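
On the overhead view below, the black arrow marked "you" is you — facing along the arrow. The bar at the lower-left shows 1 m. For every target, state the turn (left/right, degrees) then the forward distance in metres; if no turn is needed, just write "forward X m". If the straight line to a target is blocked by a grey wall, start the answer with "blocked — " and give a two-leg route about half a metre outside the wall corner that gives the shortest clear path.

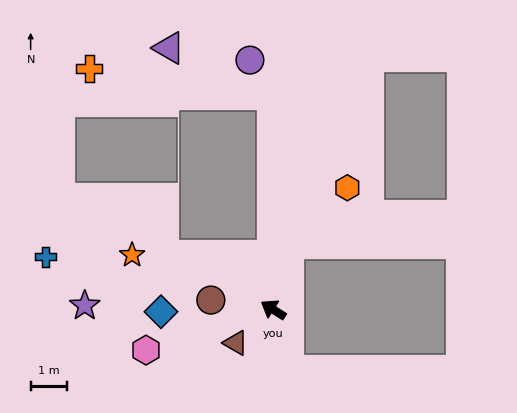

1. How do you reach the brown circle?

turn left 24°, forward 1.7 m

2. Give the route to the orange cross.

blocked — turn right 57°, forward 6.0 m, then turn left 81°, forward 5.1 m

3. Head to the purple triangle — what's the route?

blocked — turn right 57°, forward 6.0 m, then turn left 65°, forward 3.1 m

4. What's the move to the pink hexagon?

turn left 50°, forward 3.7 m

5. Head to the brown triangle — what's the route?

turn left 74°, forward 1.4 m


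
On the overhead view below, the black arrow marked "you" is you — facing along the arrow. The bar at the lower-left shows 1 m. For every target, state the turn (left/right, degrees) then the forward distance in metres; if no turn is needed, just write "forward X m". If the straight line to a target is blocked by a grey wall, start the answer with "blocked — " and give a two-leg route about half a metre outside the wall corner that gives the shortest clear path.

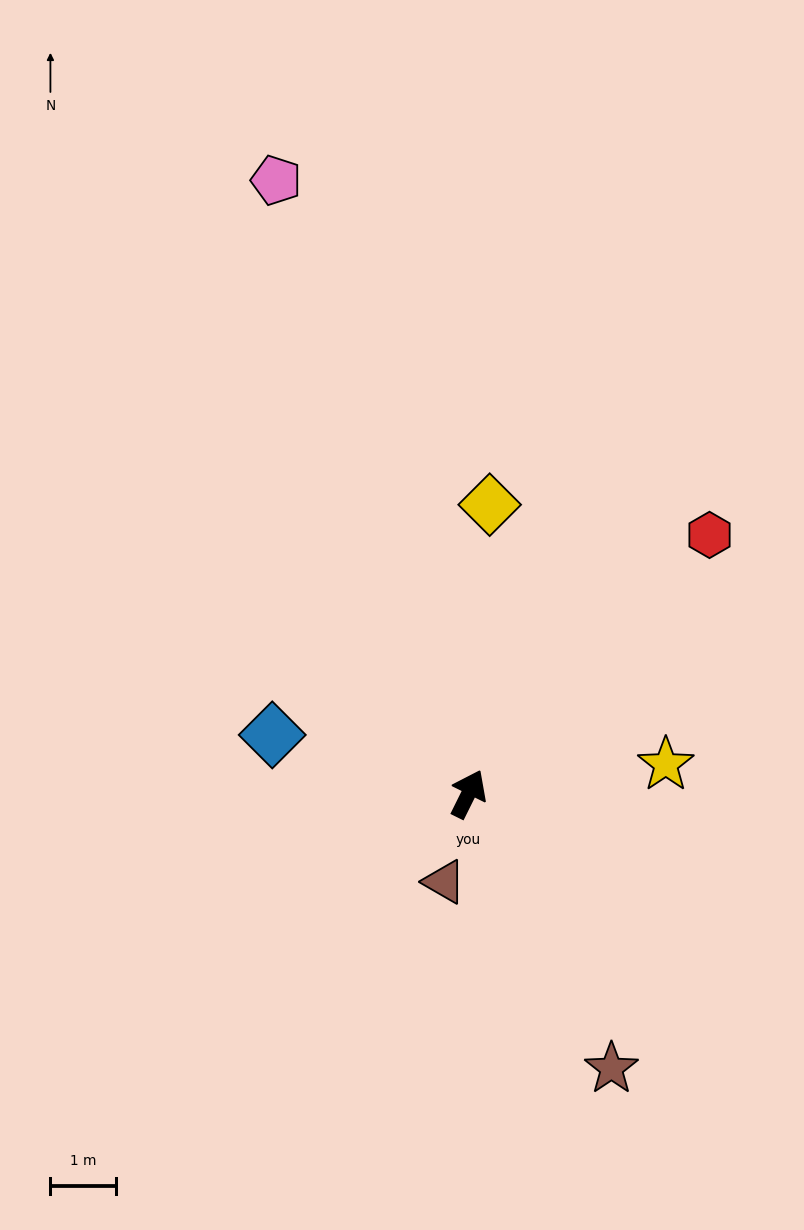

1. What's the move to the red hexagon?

turn right 17°, forward 5.4 m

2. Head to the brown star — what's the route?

turn right 126°, forward 4.7 m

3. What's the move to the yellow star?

turn right 55°, forward 3.0 m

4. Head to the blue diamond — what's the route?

turn left 100°, forward 3.1 m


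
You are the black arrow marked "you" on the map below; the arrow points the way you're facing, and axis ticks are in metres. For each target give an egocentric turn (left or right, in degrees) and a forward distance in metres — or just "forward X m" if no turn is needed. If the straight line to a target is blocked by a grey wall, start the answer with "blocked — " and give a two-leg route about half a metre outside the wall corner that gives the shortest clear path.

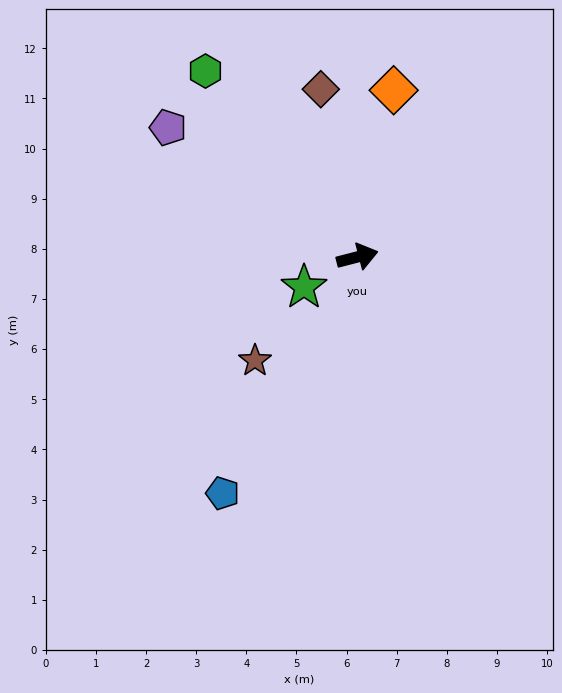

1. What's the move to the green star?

turn right 165°, forward 1.2 m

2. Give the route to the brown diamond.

turn left 88°, forward 3.4 m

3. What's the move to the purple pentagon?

turn left 131°, forward 4.6 m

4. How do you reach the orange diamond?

turn left 63°, forward 3.4 m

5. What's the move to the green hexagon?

turn left 115°, forward 4.8 m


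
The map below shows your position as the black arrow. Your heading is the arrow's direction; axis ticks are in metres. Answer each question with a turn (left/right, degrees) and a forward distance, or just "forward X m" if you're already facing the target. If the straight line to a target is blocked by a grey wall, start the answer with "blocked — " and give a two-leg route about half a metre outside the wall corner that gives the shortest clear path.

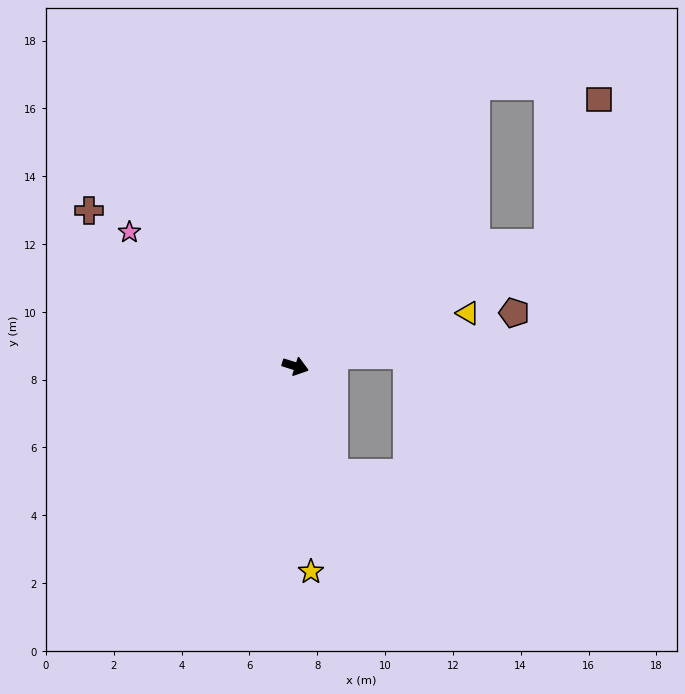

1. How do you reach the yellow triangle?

turn left 35°, forward 5.3 m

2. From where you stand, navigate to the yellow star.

turn right 68°, forward 6.1 m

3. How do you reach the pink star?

turn left 158°, forward 6.3 m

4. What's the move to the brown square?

blocked — turn left 43°, forward 8.3 m, then turn left 45°, forward 4.5 m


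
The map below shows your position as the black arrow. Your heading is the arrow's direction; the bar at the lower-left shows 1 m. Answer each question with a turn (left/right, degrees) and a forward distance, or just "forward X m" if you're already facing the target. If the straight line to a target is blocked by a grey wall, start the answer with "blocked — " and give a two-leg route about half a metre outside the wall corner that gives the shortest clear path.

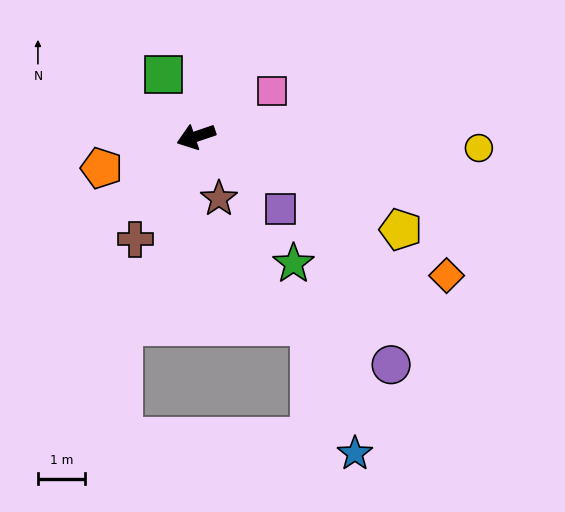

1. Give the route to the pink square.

turn right 168°, forward 1.9 m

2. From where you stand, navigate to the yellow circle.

turn left 159°, forward 6.0 m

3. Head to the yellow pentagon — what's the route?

turn left 137°, forward 4.8 m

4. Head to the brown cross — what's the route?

turn left 41°, forward 2.5 m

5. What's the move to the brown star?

turn left 91°, forward 1.4 m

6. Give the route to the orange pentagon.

forward 2.1 m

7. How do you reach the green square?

turn right 81°, forward 1.5 m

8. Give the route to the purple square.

turn left 121°, forward 2.4 m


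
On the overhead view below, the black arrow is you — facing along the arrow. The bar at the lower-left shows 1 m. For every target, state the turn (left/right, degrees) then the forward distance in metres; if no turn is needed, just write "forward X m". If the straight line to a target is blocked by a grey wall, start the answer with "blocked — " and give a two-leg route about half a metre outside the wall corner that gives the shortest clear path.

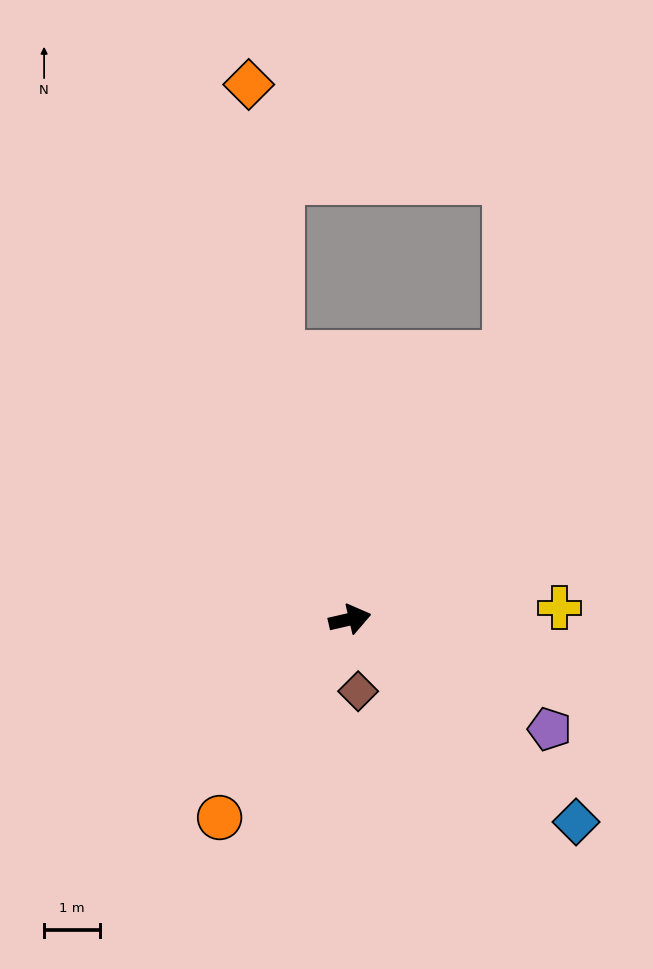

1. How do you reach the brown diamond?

turn right 96°, forward 1.3 m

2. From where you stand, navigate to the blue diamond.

turn right 55°, forward 5.4 m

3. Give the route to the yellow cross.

turn right 10°, forward 3.8 m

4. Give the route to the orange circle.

turn right 136°, forward 4.2 m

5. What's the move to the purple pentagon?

turn right 42°, forward 4.1 m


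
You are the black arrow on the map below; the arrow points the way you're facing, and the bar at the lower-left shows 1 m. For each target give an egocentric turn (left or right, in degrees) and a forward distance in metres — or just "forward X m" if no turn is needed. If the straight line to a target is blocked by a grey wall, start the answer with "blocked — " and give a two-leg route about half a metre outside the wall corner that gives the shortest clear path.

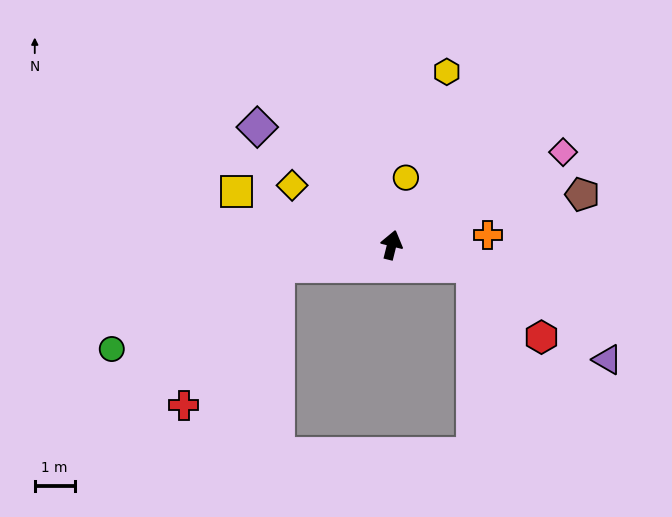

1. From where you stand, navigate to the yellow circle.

turn left 2°, forward 1.7 m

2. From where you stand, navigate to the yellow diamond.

turn left 73°, forward 2.9 m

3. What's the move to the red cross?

blocked — turn left 115°, forward 2.9 m, then turn left 45°, forward 4.2 m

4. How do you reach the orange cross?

turn right 70°, forward 2.4 m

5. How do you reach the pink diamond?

turn right 48°, forward 4.9 m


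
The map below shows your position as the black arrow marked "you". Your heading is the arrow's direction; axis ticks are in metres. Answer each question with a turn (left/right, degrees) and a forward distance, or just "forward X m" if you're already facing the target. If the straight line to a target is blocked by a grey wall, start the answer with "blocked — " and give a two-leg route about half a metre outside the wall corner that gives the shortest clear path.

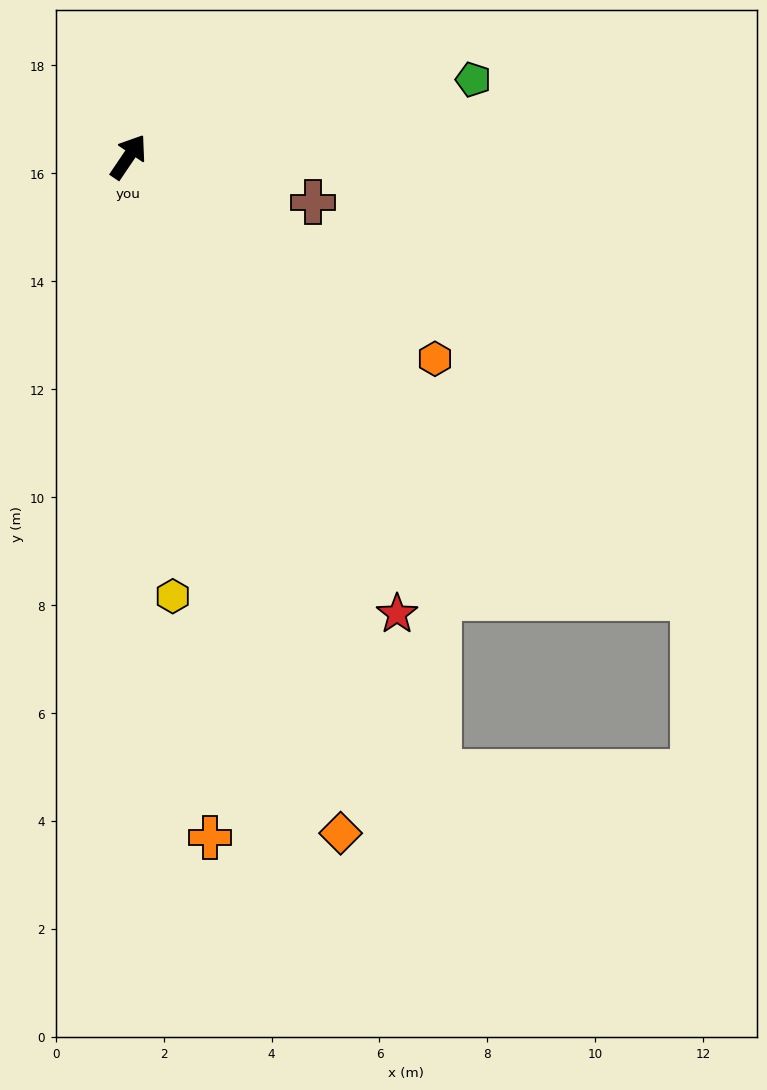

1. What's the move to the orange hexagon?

turn right 89°, forward 6.8 m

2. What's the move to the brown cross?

turn right 70°, forward 3.5 m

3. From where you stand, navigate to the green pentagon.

turn right 43°, forward 6.5 m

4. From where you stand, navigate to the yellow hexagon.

turn right 140°, forward 8.2 m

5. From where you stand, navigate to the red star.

turn right 116°, forward 9.8 m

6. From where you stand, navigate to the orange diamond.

turn right 129°, forward 13.1 m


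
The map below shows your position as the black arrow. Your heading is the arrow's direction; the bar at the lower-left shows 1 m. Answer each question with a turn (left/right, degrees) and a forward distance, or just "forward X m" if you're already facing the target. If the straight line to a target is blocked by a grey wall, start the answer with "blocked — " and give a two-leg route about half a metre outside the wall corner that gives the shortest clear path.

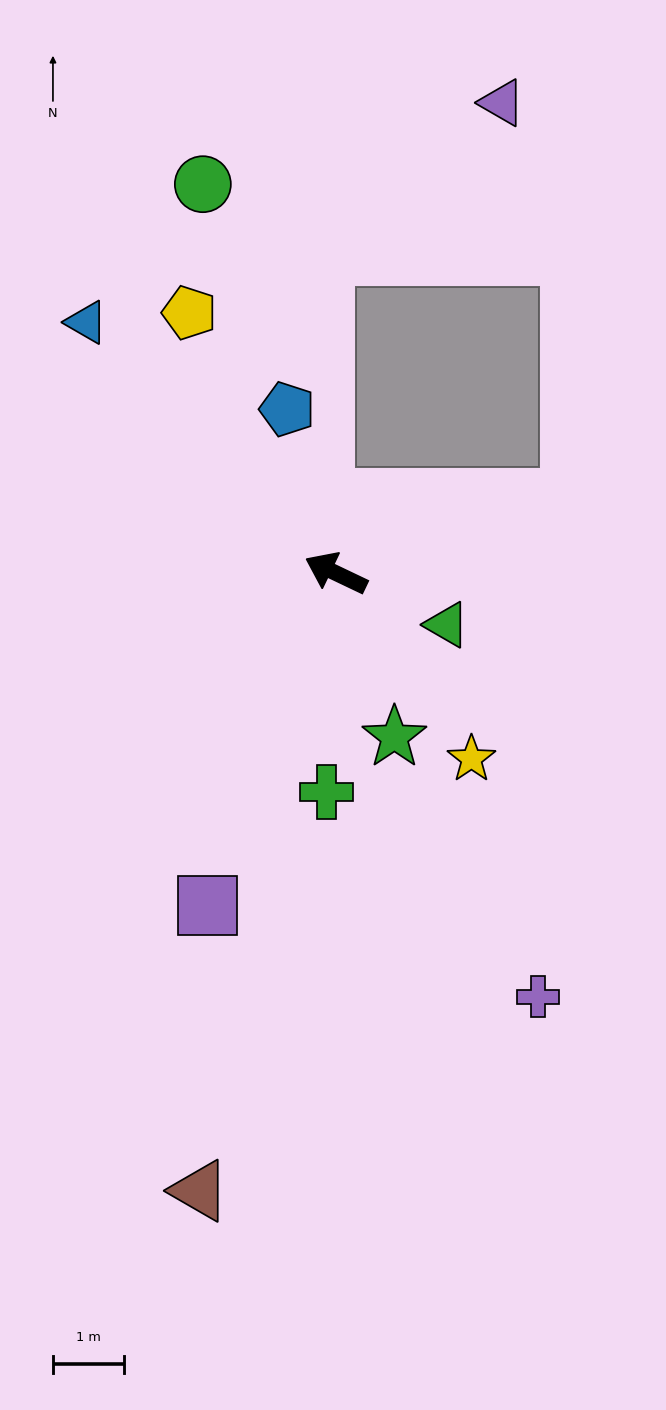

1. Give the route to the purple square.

turn left 94°, forward 5.0 m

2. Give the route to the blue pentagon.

turn right 48°, forward 2.4 m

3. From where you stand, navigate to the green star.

turn left 135°, forward 2.4 m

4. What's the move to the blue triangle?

turn right 20°, forward 5.0 m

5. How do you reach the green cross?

turn left 113°, forward 3.1 m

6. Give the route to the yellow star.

turn left 152°, forward 3.2 m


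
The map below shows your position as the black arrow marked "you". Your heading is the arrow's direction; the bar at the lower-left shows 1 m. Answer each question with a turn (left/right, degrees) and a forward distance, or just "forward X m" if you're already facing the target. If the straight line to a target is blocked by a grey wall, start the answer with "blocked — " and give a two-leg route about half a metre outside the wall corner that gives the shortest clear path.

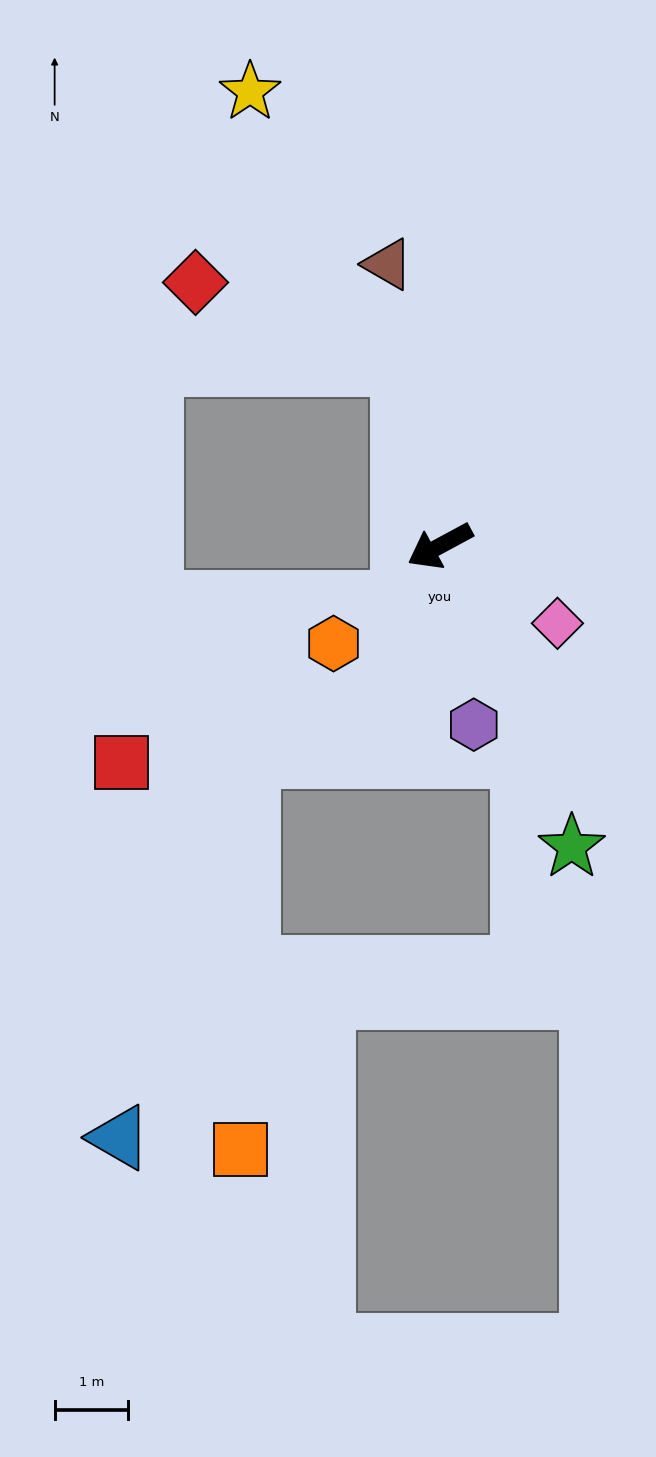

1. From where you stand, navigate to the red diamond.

blocked — turn right 106°, forward 2.5 m, then turn left 56°, forward 3.0 m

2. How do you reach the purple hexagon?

turn left 72°, forward 2.5 m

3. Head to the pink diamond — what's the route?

turn left 118°, forward 1.9 m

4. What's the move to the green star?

turn left 85°, forward 4.5 m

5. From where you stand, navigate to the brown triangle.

turn right 108°, forward 3.9 m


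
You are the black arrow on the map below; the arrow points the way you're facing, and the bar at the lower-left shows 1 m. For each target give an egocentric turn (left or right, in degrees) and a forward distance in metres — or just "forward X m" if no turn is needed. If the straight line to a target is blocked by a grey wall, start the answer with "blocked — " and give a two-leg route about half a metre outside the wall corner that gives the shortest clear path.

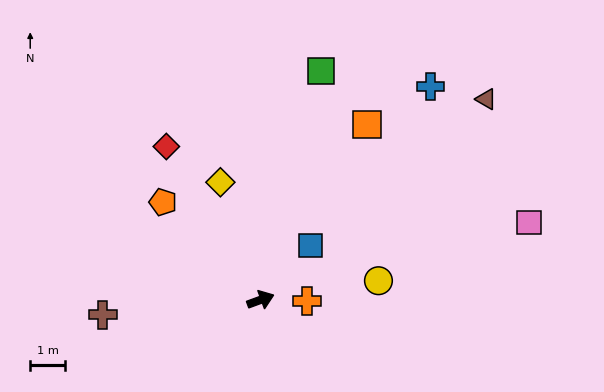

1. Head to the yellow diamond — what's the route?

turn left 89°, forward 3.5 m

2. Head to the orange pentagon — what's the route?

turn left 115°, forward 3.9 m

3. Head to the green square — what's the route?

turn left 55°, forward 6.7 m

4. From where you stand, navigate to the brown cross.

turn left 165°, forward 4.5 m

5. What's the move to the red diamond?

turn left 101°, forward 5.1 m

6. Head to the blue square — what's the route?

turn left 27°, forward 2.1 m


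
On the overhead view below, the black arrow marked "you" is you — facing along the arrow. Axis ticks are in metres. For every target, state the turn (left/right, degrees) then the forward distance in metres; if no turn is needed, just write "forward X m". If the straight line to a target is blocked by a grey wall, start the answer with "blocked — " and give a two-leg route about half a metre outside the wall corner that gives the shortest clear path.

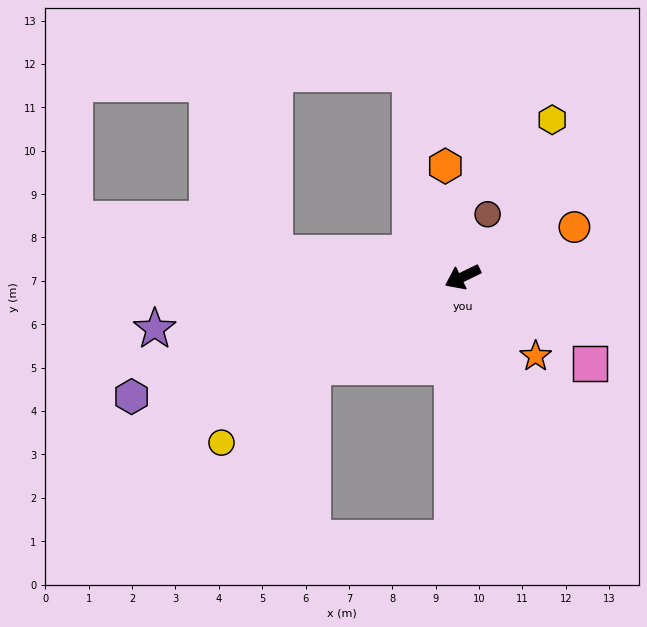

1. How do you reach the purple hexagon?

turn right 6°, forward 8.1 m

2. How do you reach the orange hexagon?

turn right 107°, forward 2.6 m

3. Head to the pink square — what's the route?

turn left 120°, forward 3.6 m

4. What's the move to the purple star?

turn right 16°, forward 7.2 m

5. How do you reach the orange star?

turn left 107°, forward 2.5 m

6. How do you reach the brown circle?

turn right 138°, forward 1.6 m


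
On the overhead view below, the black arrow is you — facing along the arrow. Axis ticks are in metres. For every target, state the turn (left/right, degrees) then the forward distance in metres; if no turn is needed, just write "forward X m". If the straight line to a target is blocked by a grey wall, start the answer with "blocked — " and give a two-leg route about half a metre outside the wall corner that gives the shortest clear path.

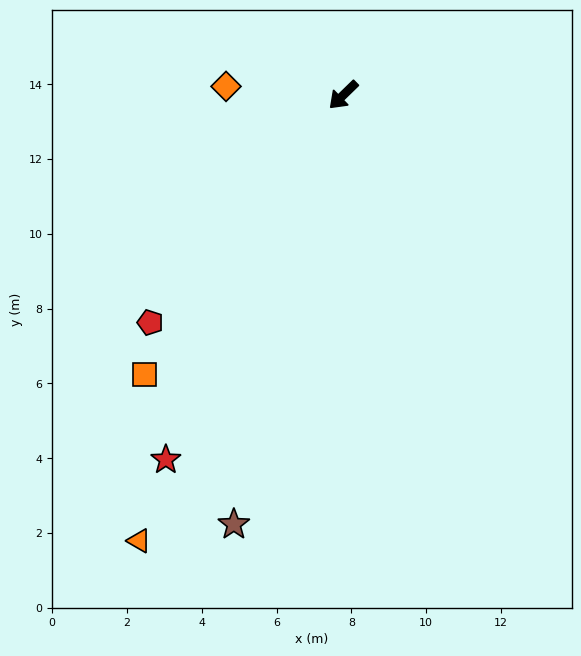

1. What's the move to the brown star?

turn left 32°, forward 11.8 m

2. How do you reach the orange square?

turn left 10°, forward 9.2 m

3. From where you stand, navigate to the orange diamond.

turn right 48°, forward 3.1 m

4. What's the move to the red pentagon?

turn left 6°, forward 8.0 m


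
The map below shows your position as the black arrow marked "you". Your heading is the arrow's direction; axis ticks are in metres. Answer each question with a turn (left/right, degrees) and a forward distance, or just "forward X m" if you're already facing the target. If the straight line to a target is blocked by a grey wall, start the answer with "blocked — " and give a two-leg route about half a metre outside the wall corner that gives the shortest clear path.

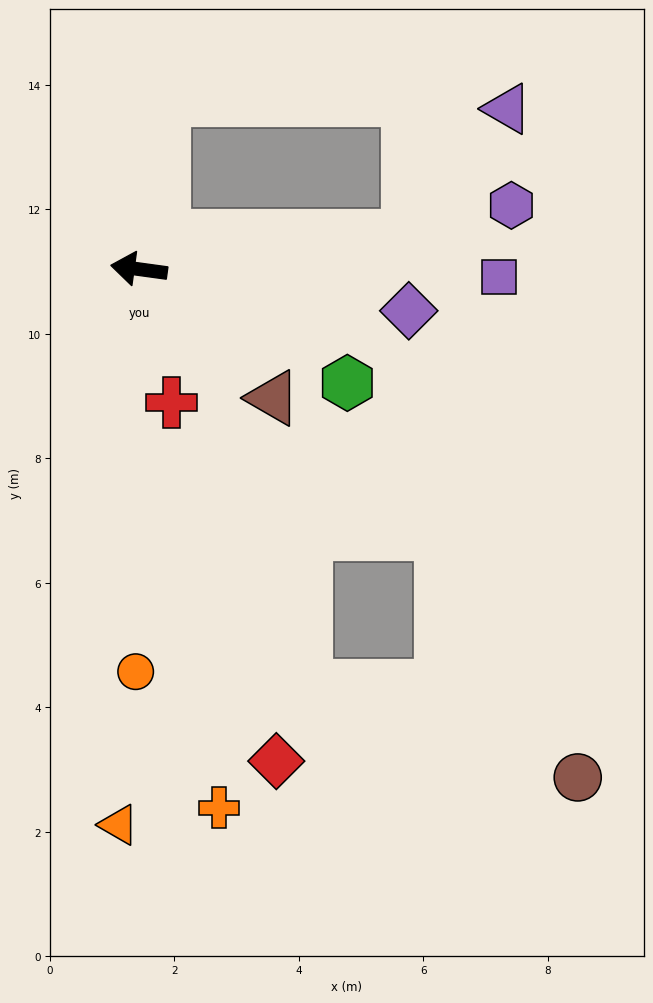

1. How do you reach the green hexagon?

turn left 159°, forward 3.8 m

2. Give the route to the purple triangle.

blocked — turn right 165°, forward 4.4 m, then turn left 45°, forward 2.6 m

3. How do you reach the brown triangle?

turn left 144°, forward 3.0 m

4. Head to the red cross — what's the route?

turn left 111°, forward 2.2 m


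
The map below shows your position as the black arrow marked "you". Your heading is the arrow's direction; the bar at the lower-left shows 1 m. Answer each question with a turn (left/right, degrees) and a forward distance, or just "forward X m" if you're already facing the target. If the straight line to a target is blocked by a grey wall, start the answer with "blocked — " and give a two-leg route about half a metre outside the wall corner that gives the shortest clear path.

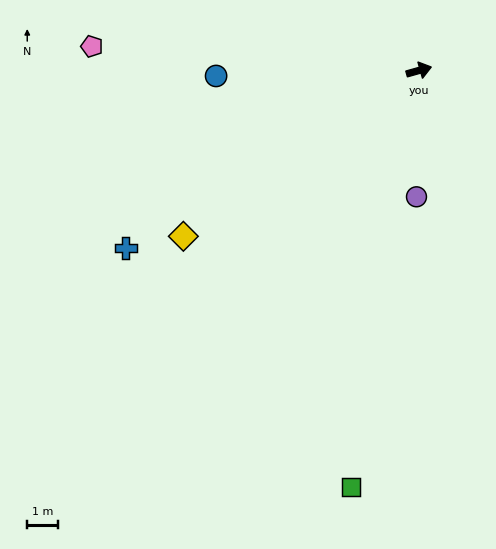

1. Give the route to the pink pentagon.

turn left 160°, forward 10.7 m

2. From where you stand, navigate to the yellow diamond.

turn right 161°, forward 9.4 m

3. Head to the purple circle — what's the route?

turn right 107°, forward 4.1 m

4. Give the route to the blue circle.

turn left 166°, forward 6.6 m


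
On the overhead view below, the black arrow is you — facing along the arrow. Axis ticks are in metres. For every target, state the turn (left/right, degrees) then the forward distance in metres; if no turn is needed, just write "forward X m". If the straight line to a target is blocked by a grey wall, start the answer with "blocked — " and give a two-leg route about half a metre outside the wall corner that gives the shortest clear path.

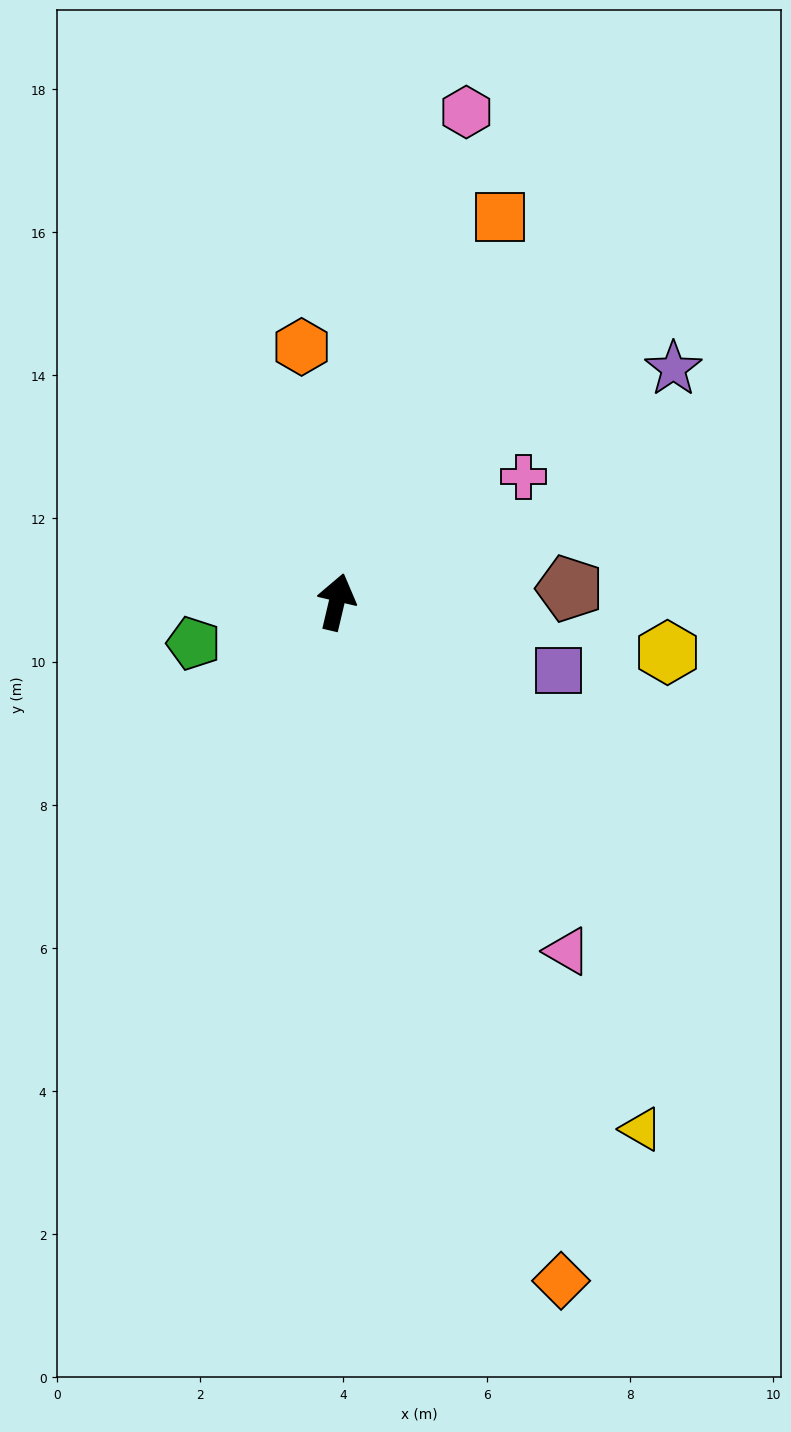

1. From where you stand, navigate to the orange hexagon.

turn left 21°, forward 3.6 m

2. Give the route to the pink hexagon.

forward 7.1 m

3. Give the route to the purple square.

turn right 94°, forward 3.2 m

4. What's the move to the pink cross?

turn right 43°, forward 3.1 m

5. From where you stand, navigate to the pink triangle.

turn right 133°, forward 5.8 m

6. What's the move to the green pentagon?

turn left 119°, forward 2.1 m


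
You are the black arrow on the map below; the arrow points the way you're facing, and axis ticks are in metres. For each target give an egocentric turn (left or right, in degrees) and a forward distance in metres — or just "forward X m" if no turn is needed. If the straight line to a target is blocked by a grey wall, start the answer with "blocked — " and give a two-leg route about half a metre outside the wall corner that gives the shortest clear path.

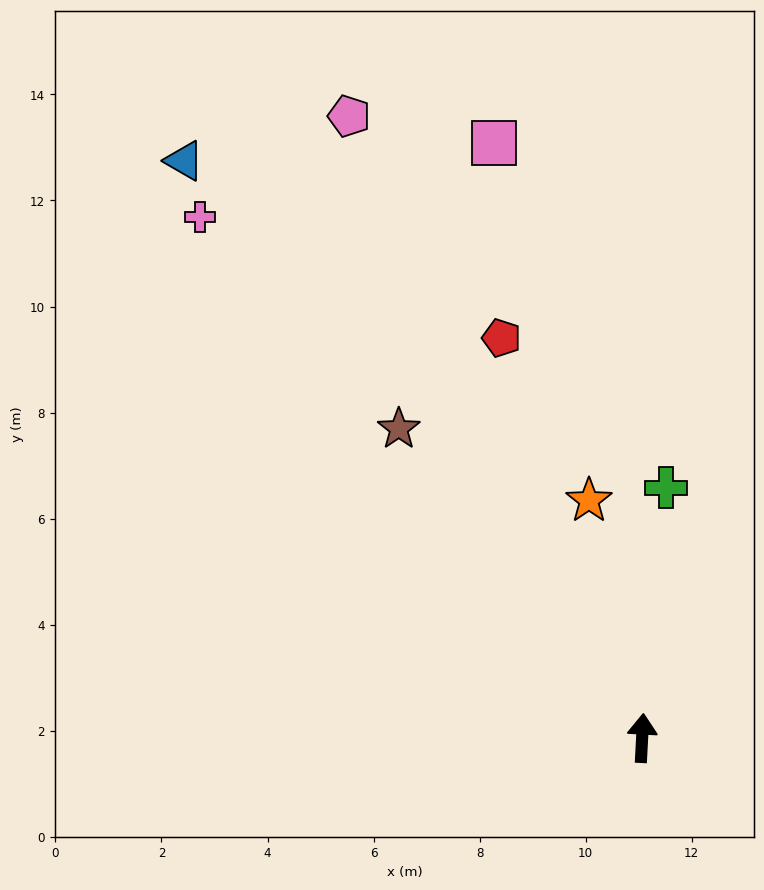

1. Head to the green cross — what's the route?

turn right 2°, forward 4.7 m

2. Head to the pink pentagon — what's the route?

turn left 28°, forward 13.0 m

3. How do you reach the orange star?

turn left 16°, forward 4.6 m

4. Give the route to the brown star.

turn left 41°, forward 7.4 m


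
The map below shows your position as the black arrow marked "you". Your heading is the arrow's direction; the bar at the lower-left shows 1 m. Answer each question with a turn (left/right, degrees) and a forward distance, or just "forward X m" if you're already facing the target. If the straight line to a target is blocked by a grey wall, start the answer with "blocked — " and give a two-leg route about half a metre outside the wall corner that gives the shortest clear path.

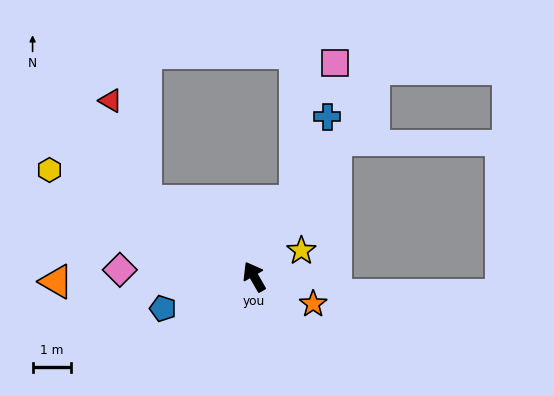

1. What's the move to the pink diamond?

turn left 57°, forward 3.5 m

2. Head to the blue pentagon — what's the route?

turn left 79°, forward 2.5 m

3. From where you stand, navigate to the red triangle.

blocked — turn left 25°, forward 3.4 m, then turn right 36°, forward 2.8 m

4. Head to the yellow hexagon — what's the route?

turn left 33°, forward 6.0 m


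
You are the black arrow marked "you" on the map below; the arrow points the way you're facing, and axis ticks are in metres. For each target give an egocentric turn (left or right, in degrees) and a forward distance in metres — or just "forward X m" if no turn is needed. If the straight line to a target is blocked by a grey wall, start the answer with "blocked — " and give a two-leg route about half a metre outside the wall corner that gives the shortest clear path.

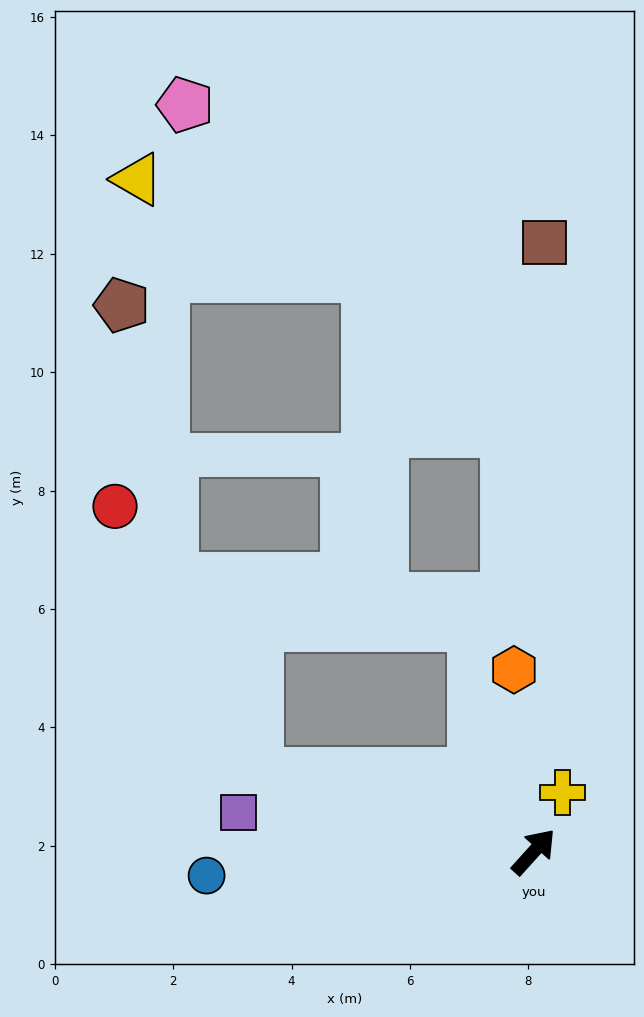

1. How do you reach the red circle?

blocked — turn left 116°, forward 4.8 m, then turn right 46°, forward 5.1 m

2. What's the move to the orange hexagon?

turn left 48°, forward 3.1 m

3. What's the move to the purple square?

turn left 124°, forward 5.0 m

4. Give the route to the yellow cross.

turn left 16°, forward 1.1 m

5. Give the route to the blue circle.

turn left 136°, forward 5.5 m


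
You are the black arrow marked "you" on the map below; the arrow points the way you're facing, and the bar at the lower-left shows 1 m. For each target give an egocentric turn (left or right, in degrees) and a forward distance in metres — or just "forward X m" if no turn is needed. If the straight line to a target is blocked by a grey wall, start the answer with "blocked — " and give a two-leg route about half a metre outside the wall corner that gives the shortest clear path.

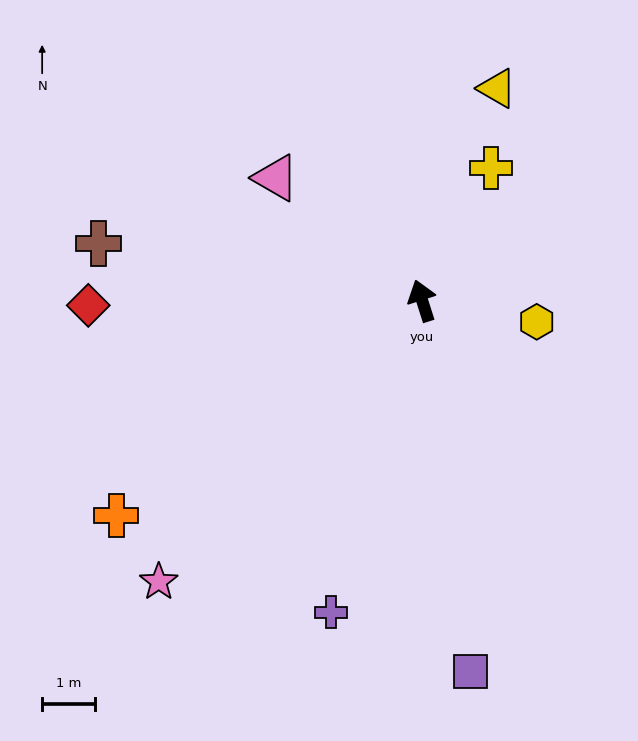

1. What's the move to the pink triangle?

turn left 32°, forward 3.6 m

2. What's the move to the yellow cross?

turn right 45°, forward 2.8 m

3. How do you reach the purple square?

turn left 170°, forward 7.1 m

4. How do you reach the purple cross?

turn left 146°, forward 6.2 m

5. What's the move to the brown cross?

turn left 62°, forward 6.2 m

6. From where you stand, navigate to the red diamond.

turn left 73°, forward 6.3 m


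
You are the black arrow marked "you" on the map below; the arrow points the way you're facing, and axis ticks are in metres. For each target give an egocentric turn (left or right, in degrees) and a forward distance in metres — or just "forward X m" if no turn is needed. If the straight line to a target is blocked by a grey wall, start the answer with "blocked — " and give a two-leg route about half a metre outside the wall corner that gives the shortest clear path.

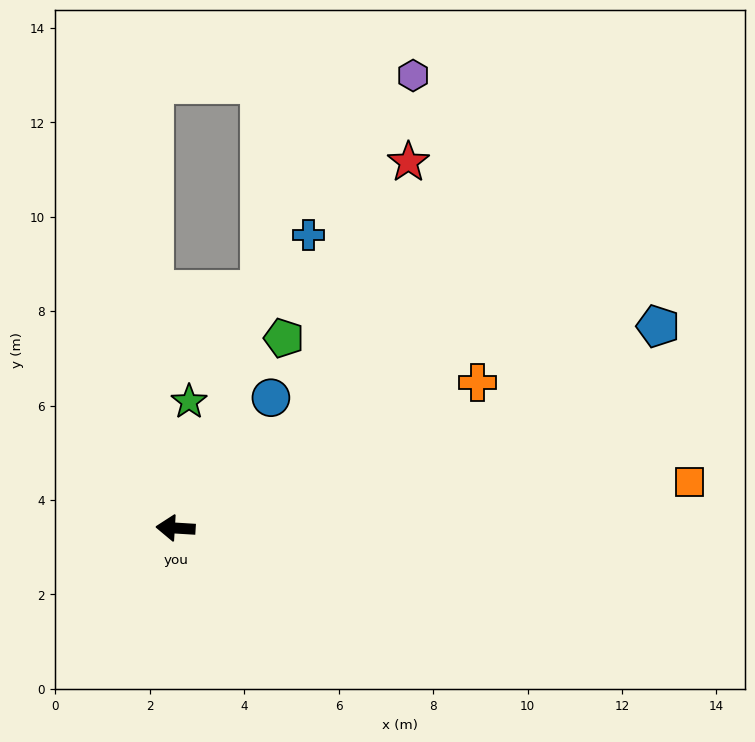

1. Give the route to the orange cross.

turn right 151°, forward 7.1 m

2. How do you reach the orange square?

turn right 171°, forward 10.9 m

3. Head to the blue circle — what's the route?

turn right 123°, forward 3.4 m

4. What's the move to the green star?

turn right 93°, forward 2.7 m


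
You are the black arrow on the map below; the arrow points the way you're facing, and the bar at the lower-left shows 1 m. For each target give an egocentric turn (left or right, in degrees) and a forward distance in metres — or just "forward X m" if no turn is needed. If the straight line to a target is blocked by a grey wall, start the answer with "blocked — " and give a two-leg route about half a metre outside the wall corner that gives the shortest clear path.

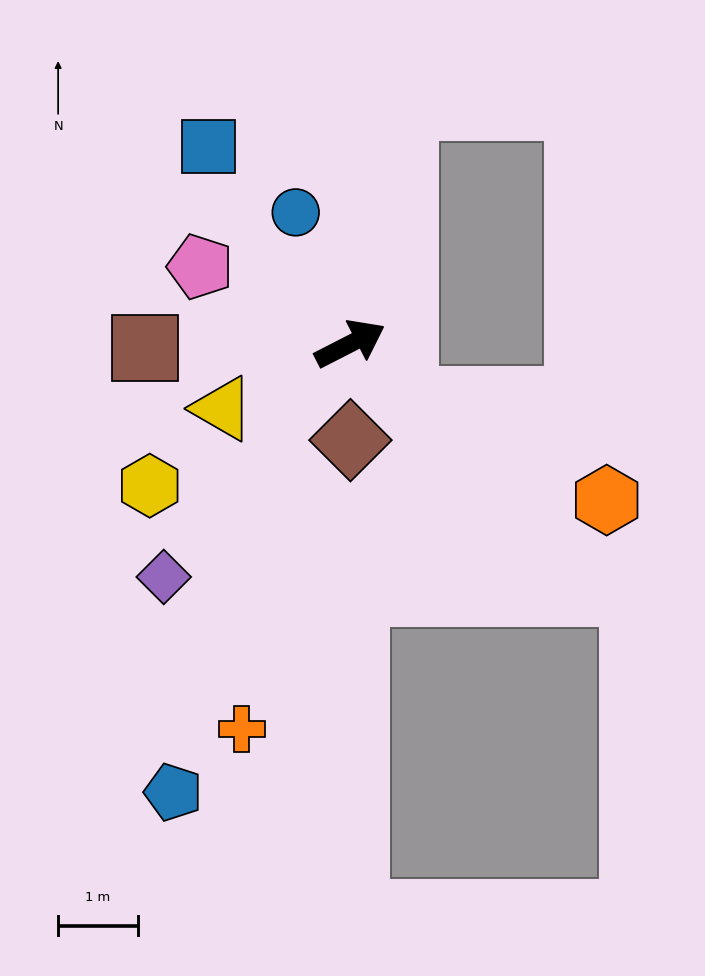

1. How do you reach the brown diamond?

turn right 117°, forward 1.2 m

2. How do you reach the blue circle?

turn left 85°, forward 1.8 m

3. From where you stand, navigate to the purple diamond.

turn right 156°, forward 3.8 m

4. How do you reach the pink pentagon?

turn left 126°, forward 2.1 m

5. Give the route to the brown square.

turn left 154°, forward 2.6 m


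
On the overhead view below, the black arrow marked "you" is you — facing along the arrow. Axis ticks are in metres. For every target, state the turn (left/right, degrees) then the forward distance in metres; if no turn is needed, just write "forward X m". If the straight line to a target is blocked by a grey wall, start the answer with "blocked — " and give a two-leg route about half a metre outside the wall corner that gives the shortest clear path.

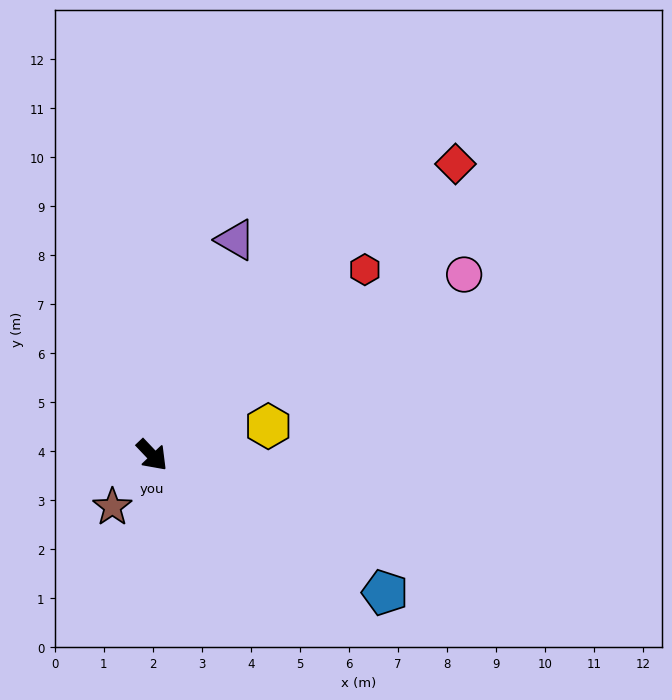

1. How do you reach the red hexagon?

turn left 88°, forward 5.8 m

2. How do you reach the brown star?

turn right 81°, forward 1.3 m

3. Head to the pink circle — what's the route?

turn left 77°, forward 7.4 m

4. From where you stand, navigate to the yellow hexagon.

turn left 61°, forward 2.4 m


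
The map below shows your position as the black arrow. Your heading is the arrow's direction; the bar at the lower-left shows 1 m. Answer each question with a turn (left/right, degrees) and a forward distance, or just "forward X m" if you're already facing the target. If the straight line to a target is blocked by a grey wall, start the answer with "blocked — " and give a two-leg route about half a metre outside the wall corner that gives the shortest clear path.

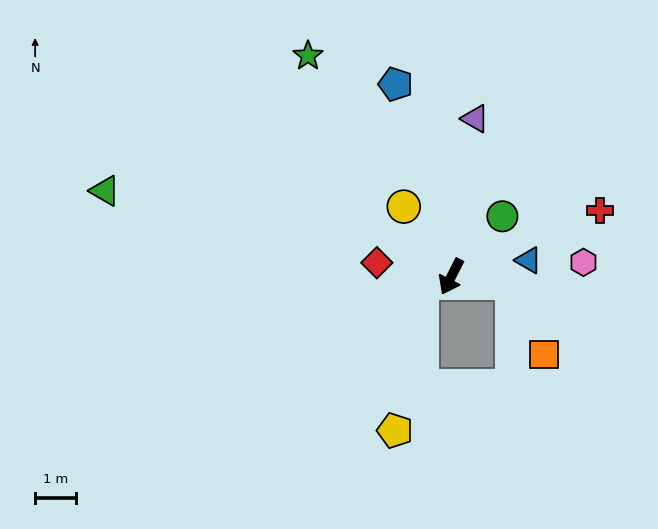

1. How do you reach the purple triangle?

turn right 162°, forward 3.9 m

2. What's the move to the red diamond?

turn right 74°, forward 1.8 m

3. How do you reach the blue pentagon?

turn right 137°, forward 4.9 m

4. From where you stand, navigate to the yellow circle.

turn right 119°, forward 2.0 m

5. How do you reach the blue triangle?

turn left 129°, forward 1.9 m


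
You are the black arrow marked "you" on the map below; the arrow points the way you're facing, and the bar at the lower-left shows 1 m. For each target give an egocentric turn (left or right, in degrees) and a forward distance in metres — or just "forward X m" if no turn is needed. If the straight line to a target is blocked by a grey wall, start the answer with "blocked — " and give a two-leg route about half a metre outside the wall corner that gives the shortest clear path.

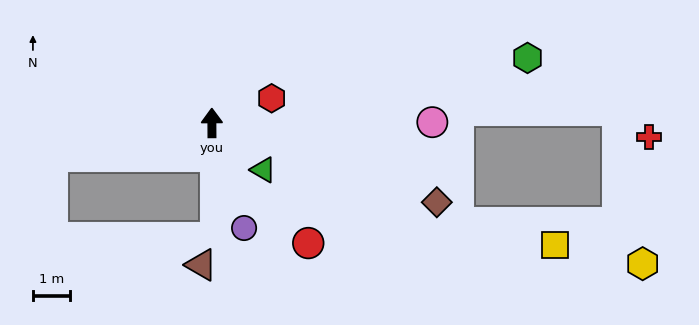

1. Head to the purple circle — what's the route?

turn right 163°, forward 2.9 m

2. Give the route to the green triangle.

turn right 133°, forward 1.9 m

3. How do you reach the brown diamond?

turn right 110°, forward 6.4 m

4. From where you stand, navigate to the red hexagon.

turn right 68°, forward 1.7 m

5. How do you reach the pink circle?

turn right 90°, forward 5.9 m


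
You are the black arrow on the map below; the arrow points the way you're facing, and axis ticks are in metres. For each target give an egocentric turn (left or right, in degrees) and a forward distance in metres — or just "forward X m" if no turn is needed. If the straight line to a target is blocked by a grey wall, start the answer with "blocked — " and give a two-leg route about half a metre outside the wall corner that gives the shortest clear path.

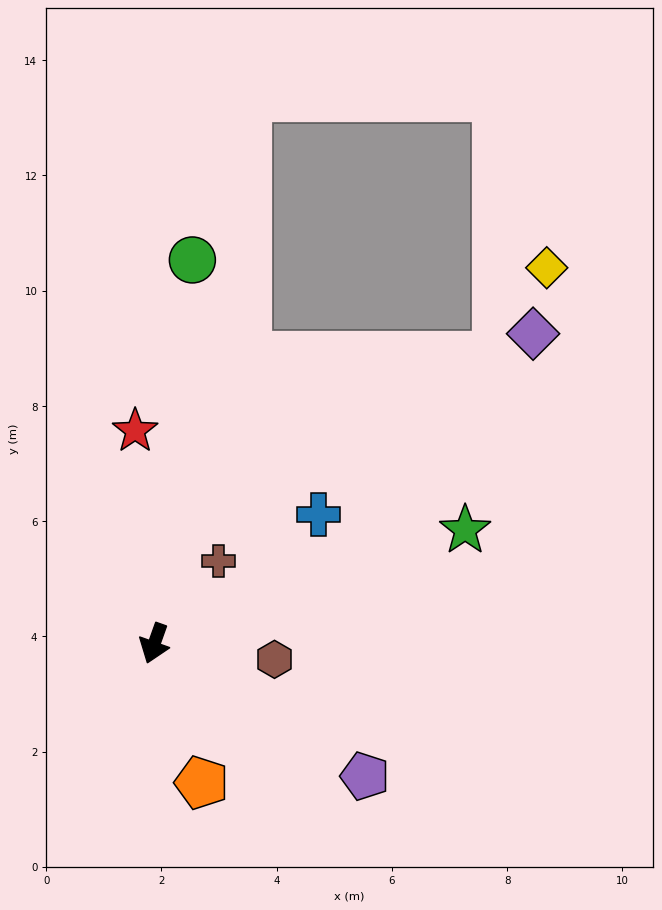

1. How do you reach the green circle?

turn right 166°, forward 6.7 m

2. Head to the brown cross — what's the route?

turn left 162°, forward 1.8 m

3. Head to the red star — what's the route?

turn right 155°, forward 3.7 m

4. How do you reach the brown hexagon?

turn left 102°, forward 2.1 m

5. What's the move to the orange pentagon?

turn left 38°, forward 2.6 m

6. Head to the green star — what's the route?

turn left 130°, forward 5.7 m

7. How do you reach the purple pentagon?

turn left 77°, forward 4.3 m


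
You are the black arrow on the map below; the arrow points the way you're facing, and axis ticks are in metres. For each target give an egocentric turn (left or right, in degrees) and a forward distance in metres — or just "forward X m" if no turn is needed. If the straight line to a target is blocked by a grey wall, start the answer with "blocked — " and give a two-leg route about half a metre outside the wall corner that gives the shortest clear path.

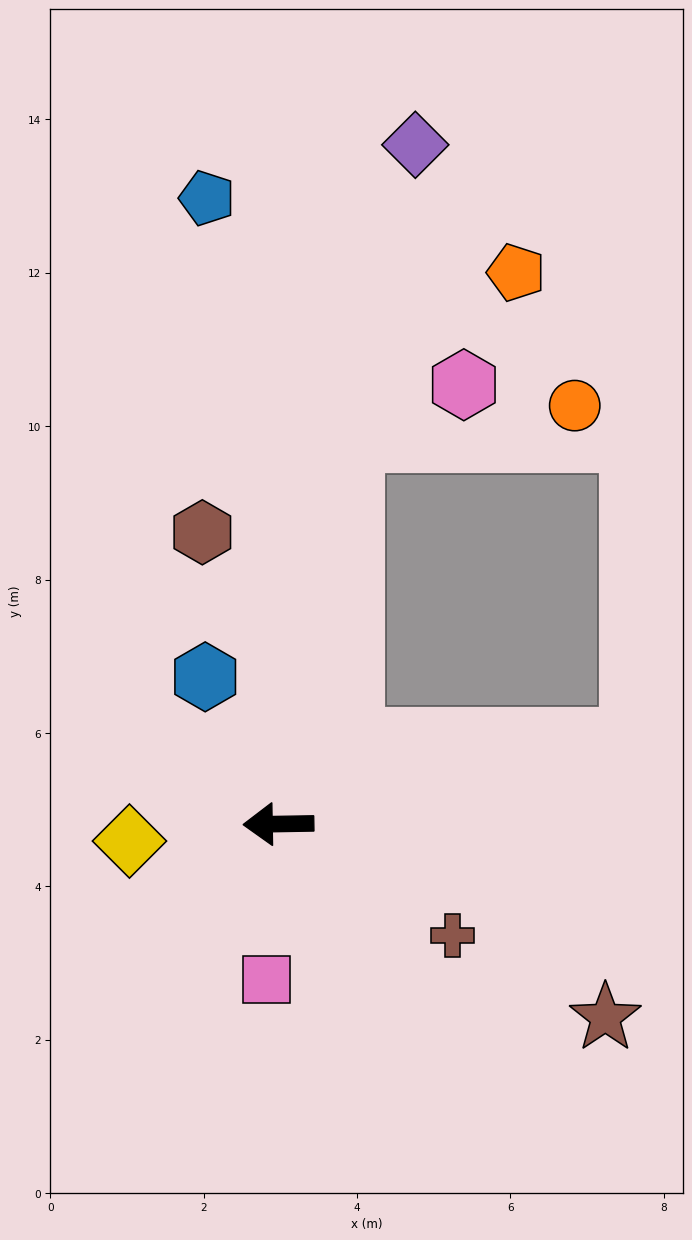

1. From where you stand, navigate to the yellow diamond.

turn left 6°, forward 2.0 m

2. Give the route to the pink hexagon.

blocked — turn right 102°, forward 5.1 m, then turn right 53°, forward 1.6 m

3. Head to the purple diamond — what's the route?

turn right 102°, forward 9.0 m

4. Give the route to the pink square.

turn left 85°, forward 2.0 m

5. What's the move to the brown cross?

turn left 146°, forward 2.7 m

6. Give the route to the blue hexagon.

turn right 65°, forward 2.1 m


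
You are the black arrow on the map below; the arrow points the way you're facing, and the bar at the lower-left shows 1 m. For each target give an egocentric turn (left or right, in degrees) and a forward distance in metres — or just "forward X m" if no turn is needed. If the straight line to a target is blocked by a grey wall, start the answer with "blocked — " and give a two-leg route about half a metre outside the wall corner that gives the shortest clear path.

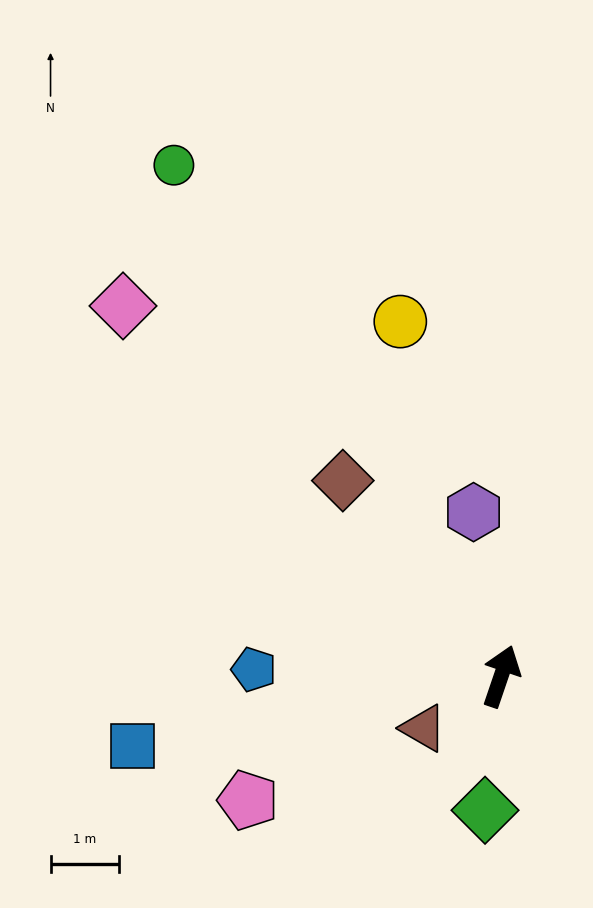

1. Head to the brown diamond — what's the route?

turn left 58°, forward 3.7 m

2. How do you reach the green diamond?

turn right 168°, forward 2.0 m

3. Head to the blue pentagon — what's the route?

turn left 107°, forward 3.6 m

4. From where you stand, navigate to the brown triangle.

turn left 143°, forward 1.4 m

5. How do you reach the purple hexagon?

turn left 28°, forward 2.4 m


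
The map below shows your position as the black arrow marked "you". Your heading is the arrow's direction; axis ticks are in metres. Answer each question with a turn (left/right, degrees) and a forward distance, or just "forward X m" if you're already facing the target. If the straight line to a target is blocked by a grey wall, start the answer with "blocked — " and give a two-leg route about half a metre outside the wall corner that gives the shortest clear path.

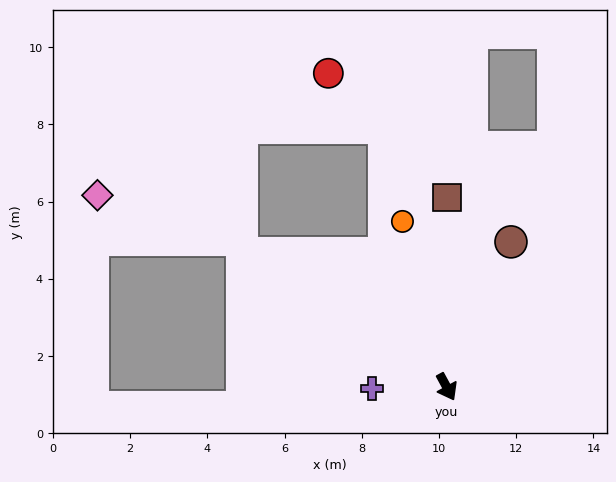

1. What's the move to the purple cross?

turn right 117°, forward 1.9 m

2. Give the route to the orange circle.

turn left 166°, forward 4.4 m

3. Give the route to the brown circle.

turn left 128°, forward 4.1 m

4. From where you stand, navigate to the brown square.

turn left 151°, forward 4.9 m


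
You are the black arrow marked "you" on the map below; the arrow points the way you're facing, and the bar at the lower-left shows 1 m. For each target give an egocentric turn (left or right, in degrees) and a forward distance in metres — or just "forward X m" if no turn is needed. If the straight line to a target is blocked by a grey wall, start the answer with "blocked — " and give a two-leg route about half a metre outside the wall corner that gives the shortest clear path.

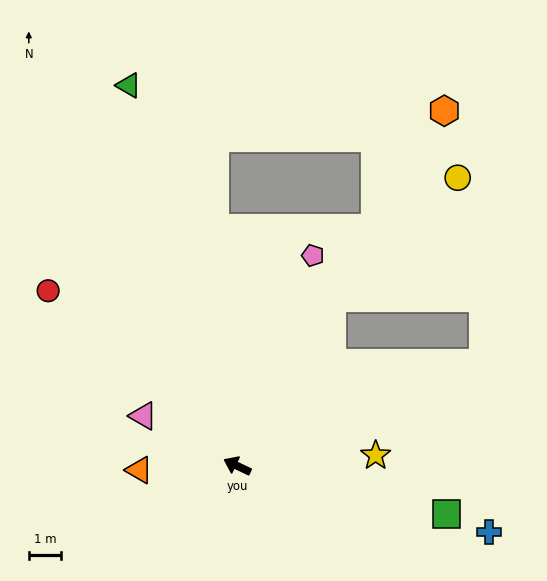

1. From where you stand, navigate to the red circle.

turn right 17°, forward 7.9 m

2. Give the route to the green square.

turn right 167°, forward 6.6 m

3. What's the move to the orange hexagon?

turn right 95°, forward 12.6 m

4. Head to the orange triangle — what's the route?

turn left 28°, forward 3.0 m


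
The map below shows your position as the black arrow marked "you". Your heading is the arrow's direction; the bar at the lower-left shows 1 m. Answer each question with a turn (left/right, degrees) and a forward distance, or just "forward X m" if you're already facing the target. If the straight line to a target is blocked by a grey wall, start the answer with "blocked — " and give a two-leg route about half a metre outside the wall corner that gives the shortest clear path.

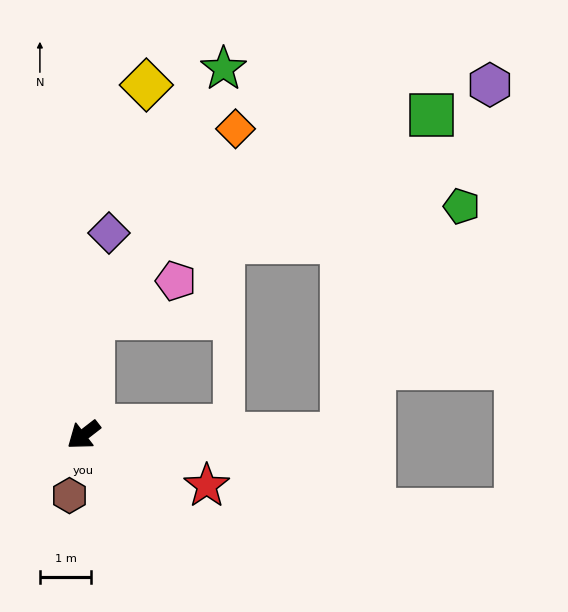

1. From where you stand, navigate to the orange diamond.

blocked — turn right 132°, forward 2.3 m, then turn right 33°, forward 4.6 m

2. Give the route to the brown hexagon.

turn left 39°, forward 1.2 m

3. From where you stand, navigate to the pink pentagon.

blocked — turn right 132°, forward 2.3 m, then turn right 62°, forward 1.8 m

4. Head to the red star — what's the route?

turn left 120°, forward 2.6 m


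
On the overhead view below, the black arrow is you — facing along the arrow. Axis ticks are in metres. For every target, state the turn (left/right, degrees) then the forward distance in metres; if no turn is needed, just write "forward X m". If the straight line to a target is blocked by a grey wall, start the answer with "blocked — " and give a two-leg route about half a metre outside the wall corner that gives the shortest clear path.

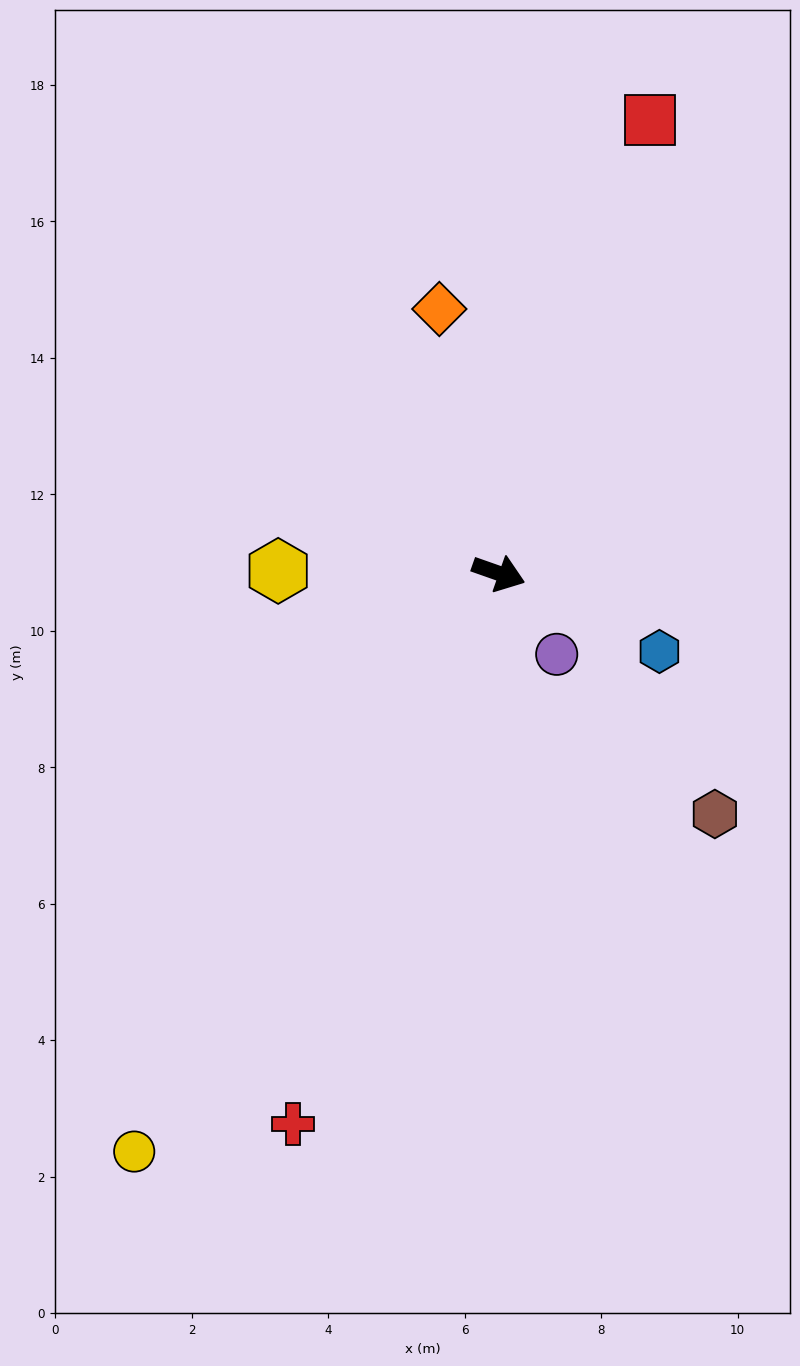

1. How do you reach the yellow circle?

turn right 103°, forward 10.0 m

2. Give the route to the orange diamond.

turn left 122°, forward 4.0 m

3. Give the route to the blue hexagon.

turn right 7°, forward 2.6 m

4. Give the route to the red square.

turn left 91°, forward 7.0 m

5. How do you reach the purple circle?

turn right 35°, forward 1.5 m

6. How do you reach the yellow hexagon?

turn right 161°, forward 3.2 m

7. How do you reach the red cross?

turn right 91°, forward 8.6 m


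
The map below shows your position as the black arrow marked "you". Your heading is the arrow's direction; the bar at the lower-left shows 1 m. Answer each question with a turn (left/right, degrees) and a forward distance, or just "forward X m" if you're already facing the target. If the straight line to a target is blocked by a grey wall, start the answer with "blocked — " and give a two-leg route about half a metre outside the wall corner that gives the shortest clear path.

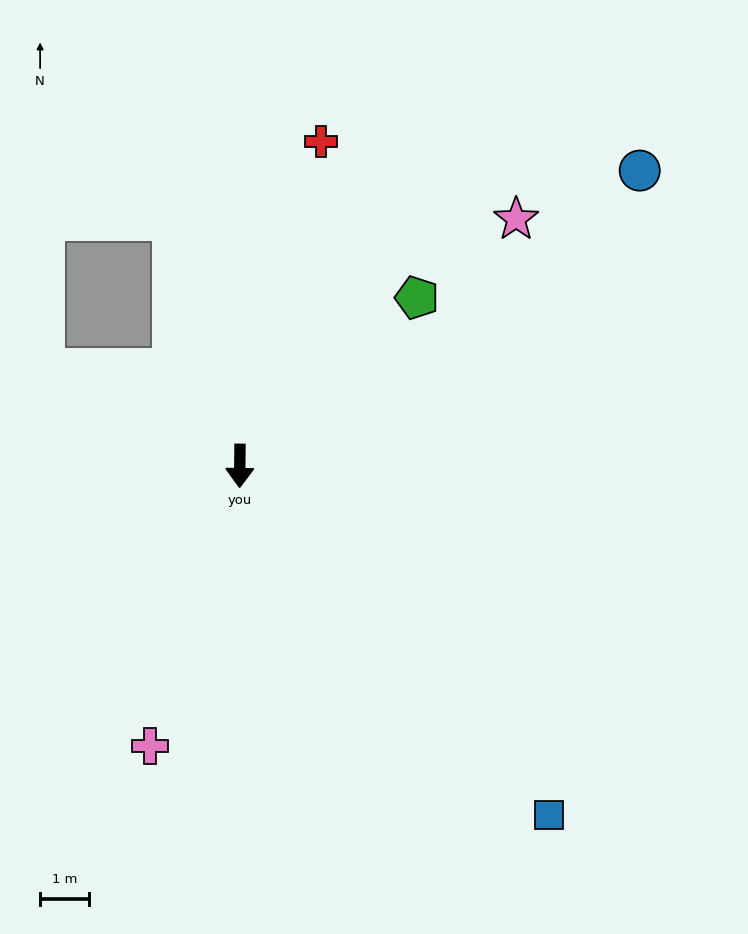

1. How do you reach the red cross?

turn left 166°, forward 6.8 m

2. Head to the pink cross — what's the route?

turn right 17°, forward 6.0 m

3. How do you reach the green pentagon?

turn left 134°, forward 4.9 m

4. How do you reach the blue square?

turn left 42°, forward 9.5 m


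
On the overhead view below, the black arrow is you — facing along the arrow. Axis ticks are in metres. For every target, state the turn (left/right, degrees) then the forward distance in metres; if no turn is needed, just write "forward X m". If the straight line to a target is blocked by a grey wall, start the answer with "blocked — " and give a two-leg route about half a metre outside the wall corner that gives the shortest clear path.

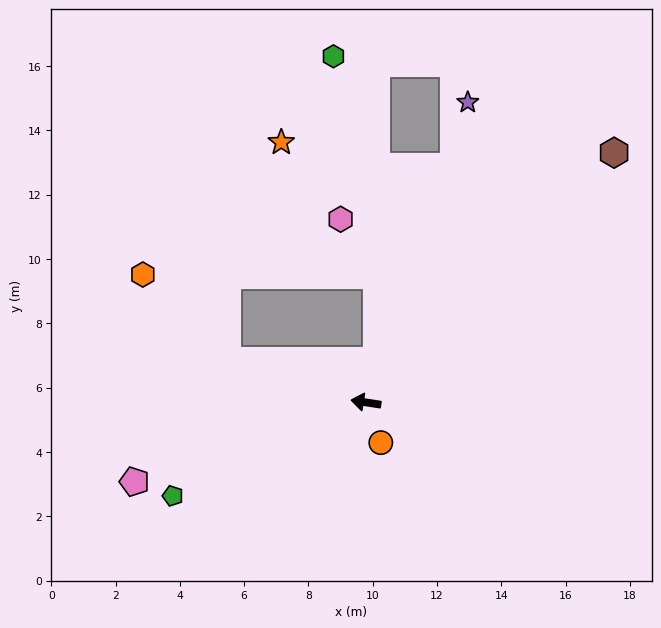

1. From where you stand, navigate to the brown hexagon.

turn right 126°, forward 11.0 m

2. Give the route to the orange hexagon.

blocked — turn right 8°, forward 4.5 m, then turn right 29°, forward 3.8 m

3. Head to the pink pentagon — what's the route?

turn left 28°, forward 7.6 m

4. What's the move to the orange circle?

turn left 119°, forward 1.3 m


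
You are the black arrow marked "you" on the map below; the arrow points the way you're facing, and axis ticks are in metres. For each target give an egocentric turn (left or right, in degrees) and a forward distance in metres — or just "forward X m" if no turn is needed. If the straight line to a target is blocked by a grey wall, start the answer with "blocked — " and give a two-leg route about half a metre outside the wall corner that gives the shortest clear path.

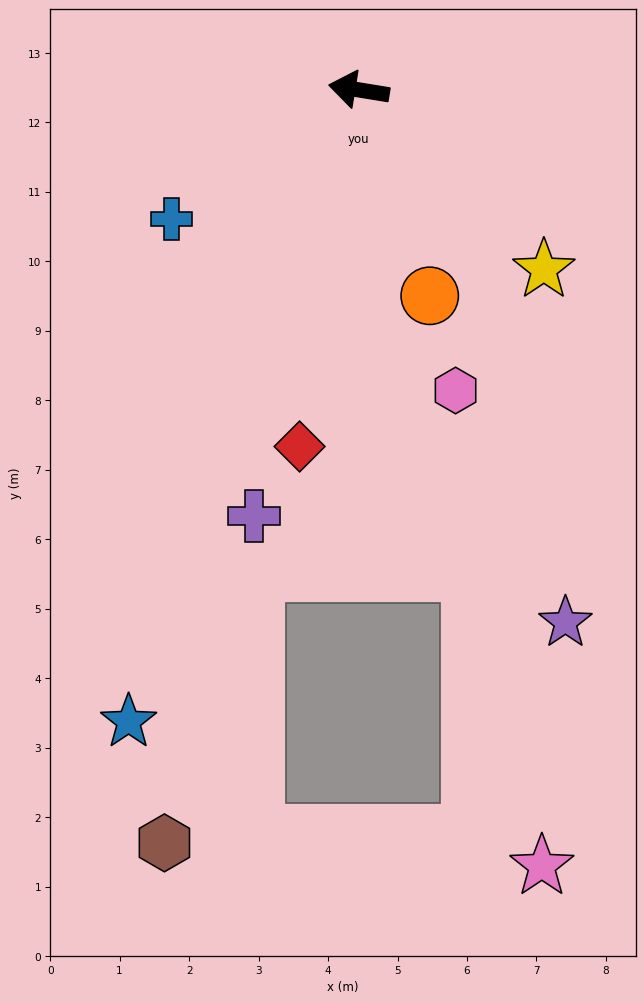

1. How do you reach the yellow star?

turn left 145°, forward 3.7 m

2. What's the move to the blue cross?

turn left 44°, forward 3.3 m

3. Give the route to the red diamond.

turn left 90°, forward 5.2 m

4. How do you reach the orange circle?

turn left 118°, forward 3.1 m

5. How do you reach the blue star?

turn left 79°, forward 9.7 m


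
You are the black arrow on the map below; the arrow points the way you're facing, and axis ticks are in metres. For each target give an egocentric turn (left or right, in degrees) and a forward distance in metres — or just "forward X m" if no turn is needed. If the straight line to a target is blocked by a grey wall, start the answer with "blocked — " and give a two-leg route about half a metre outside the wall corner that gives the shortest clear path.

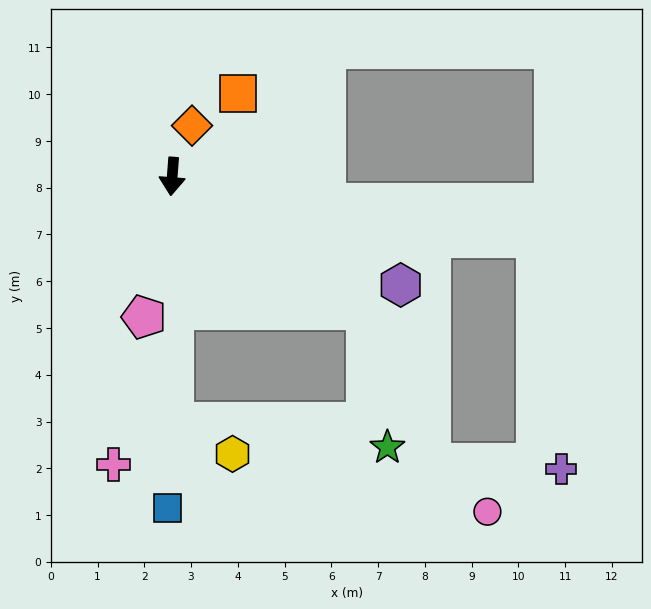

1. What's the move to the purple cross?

blocked — turn left 85°, forward 7.9 m, then turn right 74°, forward 5.0 m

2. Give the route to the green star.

blocked — turn left 60°, forward 5.0 m, then turn right 47°, forward 3.0 m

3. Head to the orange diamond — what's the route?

turn left 163°, forward 1.2 m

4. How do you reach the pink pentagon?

turn right 7°, forward 3.1 m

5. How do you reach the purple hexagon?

turn left 69°, forward 5.4 m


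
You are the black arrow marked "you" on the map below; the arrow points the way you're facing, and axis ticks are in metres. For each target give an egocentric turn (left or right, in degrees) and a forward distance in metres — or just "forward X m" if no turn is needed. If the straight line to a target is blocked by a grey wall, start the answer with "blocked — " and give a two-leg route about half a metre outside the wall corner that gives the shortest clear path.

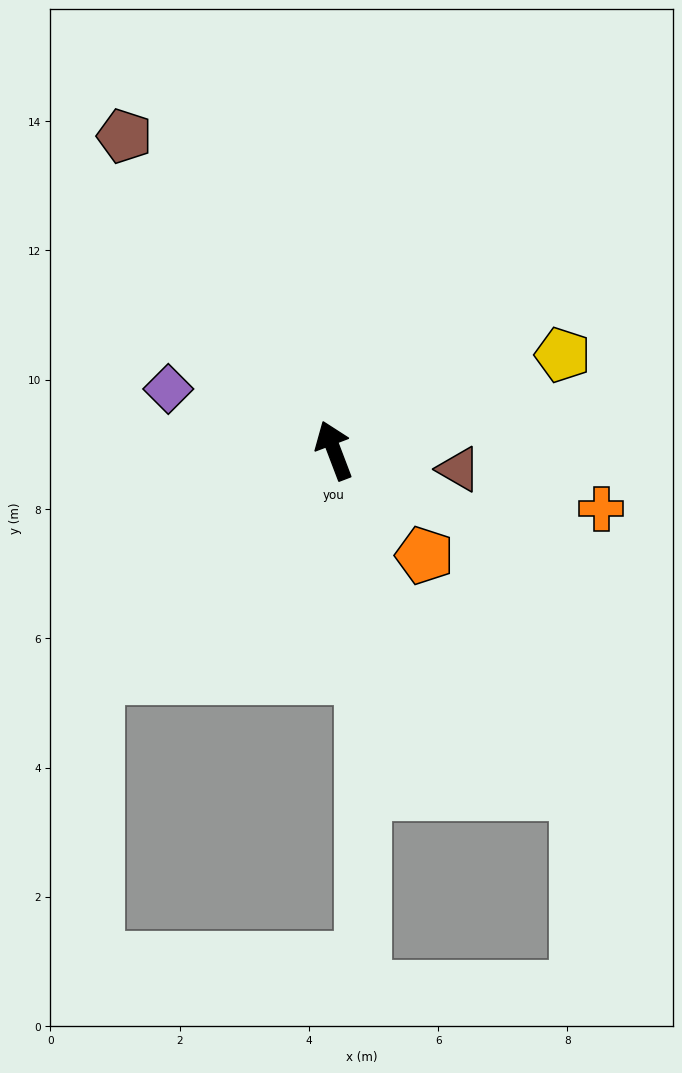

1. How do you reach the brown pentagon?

turn left 13°, forward 5.8 m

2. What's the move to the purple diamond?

turn left 49°, forward 2.7 m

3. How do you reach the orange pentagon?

turn right 160°, forward 2.1 m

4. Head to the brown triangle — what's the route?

turn right 119°, forward 2.0 m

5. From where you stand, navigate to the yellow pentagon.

turn right 88°, forward 3.8 m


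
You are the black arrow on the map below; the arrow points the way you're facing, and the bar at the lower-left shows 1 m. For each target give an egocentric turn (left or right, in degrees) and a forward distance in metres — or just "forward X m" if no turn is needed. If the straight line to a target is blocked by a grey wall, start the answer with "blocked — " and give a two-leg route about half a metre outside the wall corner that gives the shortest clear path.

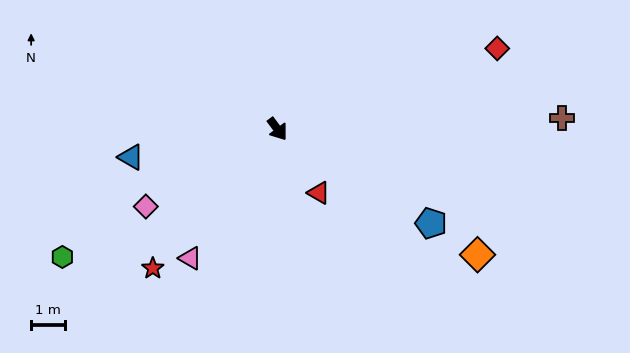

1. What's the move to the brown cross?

turn left 56°, forward 8.4 m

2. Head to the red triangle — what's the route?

turn right 4°, forward 2.2 m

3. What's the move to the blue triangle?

turn right 116°, forward 4.4 m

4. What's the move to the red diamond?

turn left 74°, forward 6.9 m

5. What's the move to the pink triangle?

turn right 71°, forward 4.6 m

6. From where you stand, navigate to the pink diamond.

turn right 96°, forward 4.5 m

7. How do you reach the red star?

turn right 78°, forward 5.5 m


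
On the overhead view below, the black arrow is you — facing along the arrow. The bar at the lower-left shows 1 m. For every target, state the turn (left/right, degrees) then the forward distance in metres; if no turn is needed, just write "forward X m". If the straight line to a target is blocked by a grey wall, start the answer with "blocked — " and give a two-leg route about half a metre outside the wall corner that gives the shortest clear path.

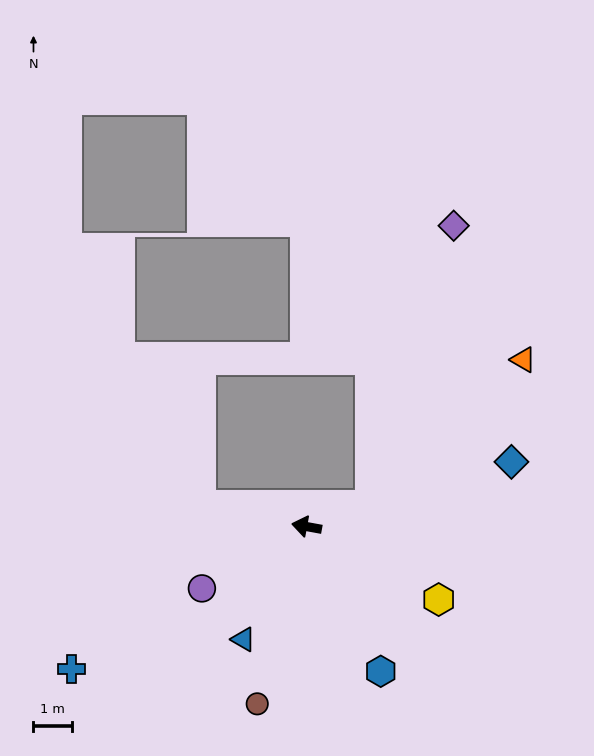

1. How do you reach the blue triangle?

turn left 71°, forward 3.4 m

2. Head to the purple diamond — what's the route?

blocked — turn right 153°, forward 1.8 m, then turn left 57°, forward 7.6 m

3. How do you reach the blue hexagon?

turn left 128°, forward 4.2 m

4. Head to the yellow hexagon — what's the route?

turn left 161°, forward 3.9 m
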